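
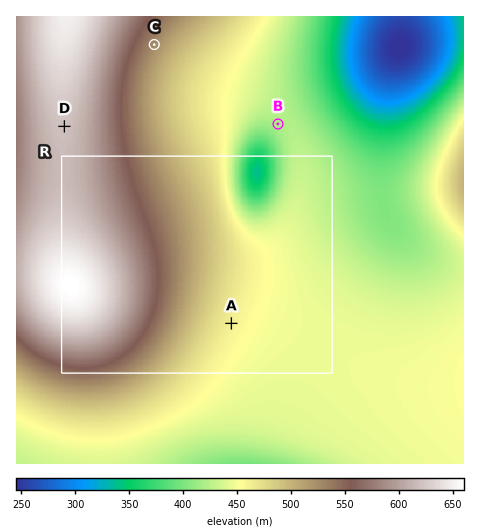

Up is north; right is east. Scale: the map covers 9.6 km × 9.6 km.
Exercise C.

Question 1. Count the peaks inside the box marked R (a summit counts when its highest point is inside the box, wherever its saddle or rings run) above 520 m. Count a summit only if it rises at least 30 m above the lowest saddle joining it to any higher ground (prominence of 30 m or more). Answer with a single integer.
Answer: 1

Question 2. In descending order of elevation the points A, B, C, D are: D C A B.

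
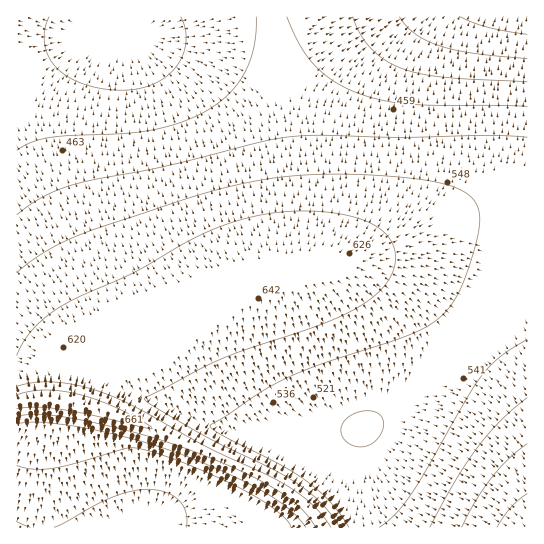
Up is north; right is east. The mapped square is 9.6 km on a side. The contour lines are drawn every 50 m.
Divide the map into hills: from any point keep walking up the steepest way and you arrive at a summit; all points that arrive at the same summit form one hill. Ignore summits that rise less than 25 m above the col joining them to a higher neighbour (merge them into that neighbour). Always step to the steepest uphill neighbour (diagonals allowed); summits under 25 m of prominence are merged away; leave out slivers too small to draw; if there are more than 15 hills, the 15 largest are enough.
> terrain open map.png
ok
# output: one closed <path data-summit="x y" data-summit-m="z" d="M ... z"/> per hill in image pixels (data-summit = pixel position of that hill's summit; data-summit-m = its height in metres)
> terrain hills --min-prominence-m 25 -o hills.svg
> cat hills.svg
<path data-summit="61 401" data-summit-m="747" d="M527 16l-511 1 1 511 338-1 1-69 5-28 32-22 46-40 89-89z"/><path data-summit="527 527" data-summit-m="723" d="M527 280l-88 88-46 40-32 22-4 16-2 32 0 50 173-1z"/>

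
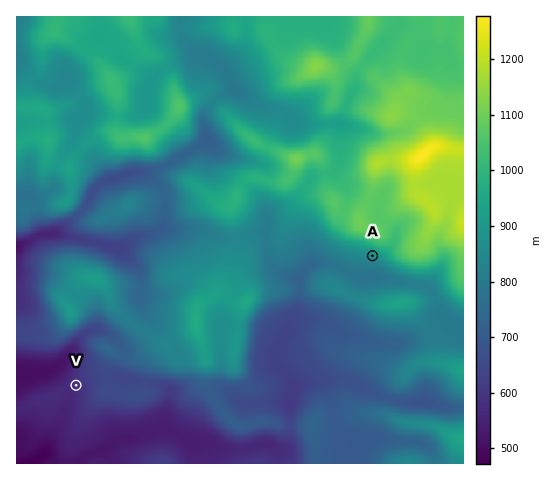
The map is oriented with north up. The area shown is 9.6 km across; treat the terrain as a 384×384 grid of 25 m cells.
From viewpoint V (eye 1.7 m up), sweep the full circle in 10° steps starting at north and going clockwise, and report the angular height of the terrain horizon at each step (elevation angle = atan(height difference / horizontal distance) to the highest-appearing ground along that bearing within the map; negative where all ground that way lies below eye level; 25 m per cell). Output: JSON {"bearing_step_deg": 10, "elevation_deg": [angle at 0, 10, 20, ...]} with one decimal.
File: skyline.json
{"bearing_step_deg": 10, "elevation_deg": [11.2, 8.3, 7.9, 7.9, 8.7, 8.2, 7.4, 7.1, 6.7, 6.8, 7.0, 7.0, 6.5, 5.7, 4.5, 3.0, 1.6, 0.1, -1.0, -1.7, -2.6, -2.6, -1.9, -1.3, -0.9, -1.0, -2.3, -3.6, -3.6, -3.2, -0.6, 2.2, 2.9, 4.4, 6.0, 10.0]}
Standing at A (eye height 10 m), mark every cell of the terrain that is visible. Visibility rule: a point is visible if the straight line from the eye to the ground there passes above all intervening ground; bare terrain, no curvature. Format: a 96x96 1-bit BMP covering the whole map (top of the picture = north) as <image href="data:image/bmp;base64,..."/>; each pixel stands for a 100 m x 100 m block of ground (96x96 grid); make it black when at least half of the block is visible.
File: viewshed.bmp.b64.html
<image width="96" height="96" href="data:image/bmp;base64,Qk2+BAAAAAAAAD4AAAAoAAAAYAAAAGAAAAABAAEAAAAAAIAEAAATCwAAEwsAAAIAAAAAAAAA////AAAAAAAAAAAAAAAAAOAAAAAAAAAAAAAAAOAAAAAAAAAAAAAAAOAAAAAAAAAAAAAAAMAAAAAAAAAAAAAAAMAAAAAAAAAAAAAAAMAAAAAAAAAAAAAAAMAAAAAAAAAAAAAAAcAAAAAAAAAAAAPgB8AAAAAAAAAAAAccB8AAAAAAAAAAAAwAA8AAAAAAAAAAAAAAAIAAAAAAAAAAAAAAAAAAAAAAAAAAAAAAAAAAAAAAAAAAAAAAAAAAAAAAAAAAAAAAAAAAAAAAAAAAAAAAAAAAAAAAAAAAAAAAAAAAAAAAAAAAAAAAAAAAAAAAAAAAAACAAAAAAAAAAAAAAAGAAAAAAAAAAAAAAAGAAAAAAAAAAAAAAEOAAAAAAAAAAAAAAMGAAAAAAAAAAAAAAMHAAAAAAAAAAAAAAMHAAAAAAAAAAAAAAcHAAAAAAAAAAAAAAYHAAAAAAAAAAAAAAQHAAAAAAAAAAAAAAADgAAAAAAAAAAAAAADgAAAAAAAAAAAAAADgAAAAAAAAAAAAAABwAAAAAAYAAAAAAQB4AAAAAA4AAAAAAYB8AAAPwB4AAAAAAeB/AAB//D8AAAAAABg/wAP///8AAAAAAB5/4A///wYAACAAAB//4D///AAAAHAAAB//4H//8AAAAOAAAB//8H//wAAAAcAAAA///H//gAAAAgAAAA///3//wAAAAAAAAAf///3/4AAAAAAAAAf9/w3/4AAAAAAAAAf4/gH/4AAAAAAAAAP4/gH+YAAAAAAAAAH4/AP8AAAAAAAAAAH4+AHwAAAAAAAAAAPwcADAAAAAAAAAAAPwYAAAAAAAAAAAAAfwAAAAAAAAAAAAAAfwAAAAAAAggAAAAAfgAAAAAAAAcAAAAAPgAAAAAAAAOAAAAAHAAAAAAAAAGAAAAAGAAAAAAAAAGAAAAAGAAAAAAAAAAAAAAAAAAAAAAAAAAAAAAAAAAAAAAAAAAAAAAAAAAAAAAAAAAAAAAAAAAAAAAAAAAAAAAAAAAAAAAAAAAAAAAAAAAAAAAAAAAAAAAAAAAAAAAAAAAAAAAAAAAAAAAAAAAAAAAAAAAAAAAAAAAAAAAAAAAAAAAAAAAAAAAAAAAAAAAAAAAAAAAAAAAAAAAAAAAAAAAAAAAAAAAAAAAAAAAAAAAAAAAAAAAAAAAAAAAAAAAAAAAAAAAAAAAAAAAAAAAAAAAAAAAAAAAAAAAAAAAAAAAAAAAAAAAAAAAAAAAAAAAAAAAAAAAAAAAAAAAAAAAAAAAAAAAAAAAAAAAAAAAAAAAAAAAAAAAAAAAAAAAAAAAAAAAAAAAAAAAAAAAAAAAAAAAAAAAAAAAAAAAAAAAAAAAAAAAAAAAAAAAAAAAAAAAAAAAAAAAAAAAAAAAAAAAAAAAAAAAAAAAAAAAAAAAAAAAAAAAAAAAAAAAAAAAAAAAAAAAAAAAAAAAAAAAAAAAAAAAAAAAAAAAAAAAAAAAAAAAAAAAAAAAAAAAAAAAAAAAAAAAAAAAAAAAAAAAAAAAAAAAAAAAAAAAAAAAAAAAAAAAAAAAAA="/>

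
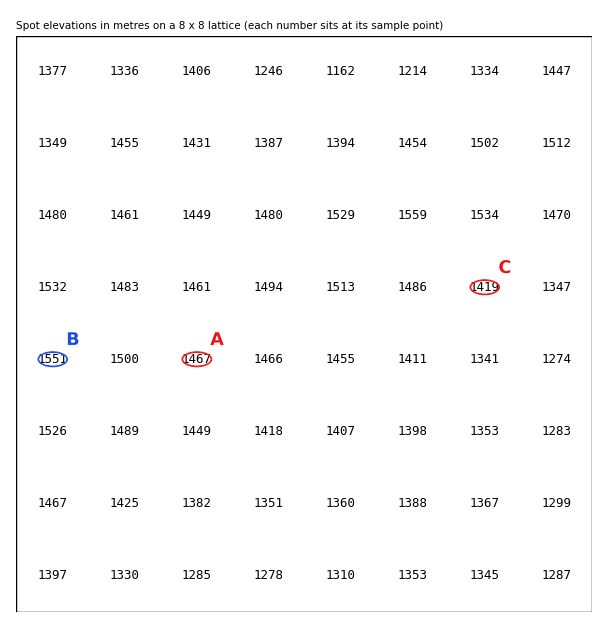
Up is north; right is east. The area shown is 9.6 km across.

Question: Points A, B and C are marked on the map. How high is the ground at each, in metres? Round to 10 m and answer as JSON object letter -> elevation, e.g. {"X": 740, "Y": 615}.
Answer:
{"A": 1470, "B": 1550, "C": 1420}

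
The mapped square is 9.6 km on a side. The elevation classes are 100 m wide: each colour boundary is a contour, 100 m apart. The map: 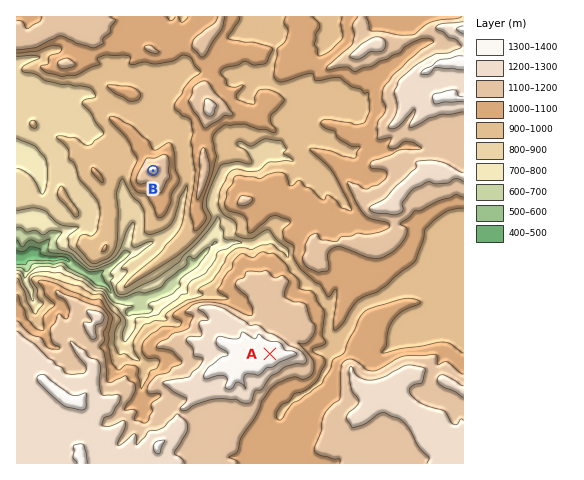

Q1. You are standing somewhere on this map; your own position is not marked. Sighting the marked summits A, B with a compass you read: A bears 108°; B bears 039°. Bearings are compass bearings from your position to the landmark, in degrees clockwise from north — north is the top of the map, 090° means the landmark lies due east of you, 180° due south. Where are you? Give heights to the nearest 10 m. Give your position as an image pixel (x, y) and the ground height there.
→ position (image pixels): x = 60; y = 286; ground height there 1000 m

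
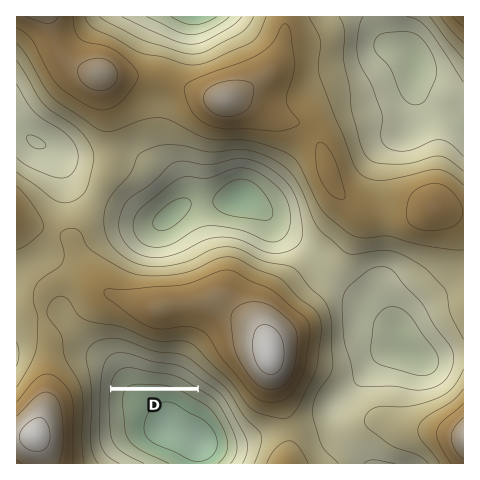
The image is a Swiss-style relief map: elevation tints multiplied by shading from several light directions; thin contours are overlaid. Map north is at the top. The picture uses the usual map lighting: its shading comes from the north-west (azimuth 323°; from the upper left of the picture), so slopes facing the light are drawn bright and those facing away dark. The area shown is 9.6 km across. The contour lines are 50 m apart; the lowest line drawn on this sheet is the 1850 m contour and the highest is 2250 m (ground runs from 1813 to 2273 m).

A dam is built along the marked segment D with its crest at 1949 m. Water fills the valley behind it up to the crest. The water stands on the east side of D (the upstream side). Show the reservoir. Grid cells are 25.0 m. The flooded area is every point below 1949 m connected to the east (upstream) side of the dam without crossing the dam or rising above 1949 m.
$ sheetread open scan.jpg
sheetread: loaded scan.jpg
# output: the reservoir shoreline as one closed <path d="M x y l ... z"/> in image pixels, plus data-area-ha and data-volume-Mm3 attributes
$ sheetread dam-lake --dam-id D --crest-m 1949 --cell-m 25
<path d="M136 368l-16 2-6 6-4 10 85 0-21-11-27-3-11-4z" data-area-ha="50" data-volume-Mm3="12.81"/>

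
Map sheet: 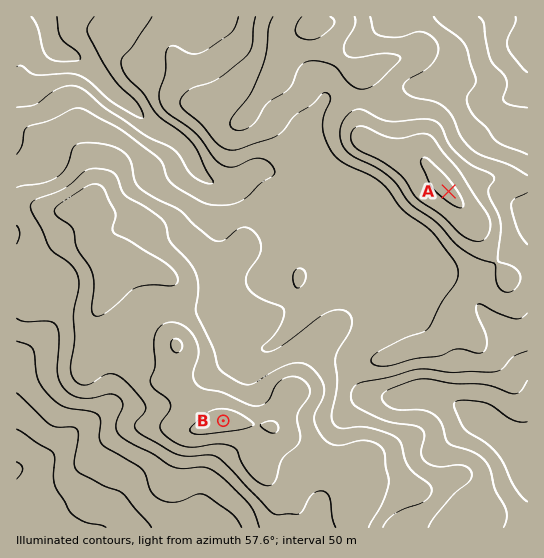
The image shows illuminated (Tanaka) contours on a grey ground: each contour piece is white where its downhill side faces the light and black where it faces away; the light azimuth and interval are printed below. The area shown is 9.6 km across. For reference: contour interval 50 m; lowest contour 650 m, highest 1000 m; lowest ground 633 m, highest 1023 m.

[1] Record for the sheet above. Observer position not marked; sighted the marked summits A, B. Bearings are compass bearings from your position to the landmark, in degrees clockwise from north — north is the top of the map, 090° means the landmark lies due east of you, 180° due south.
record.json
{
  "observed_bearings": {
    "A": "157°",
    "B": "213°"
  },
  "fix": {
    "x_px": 418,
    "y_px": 120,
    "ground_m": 900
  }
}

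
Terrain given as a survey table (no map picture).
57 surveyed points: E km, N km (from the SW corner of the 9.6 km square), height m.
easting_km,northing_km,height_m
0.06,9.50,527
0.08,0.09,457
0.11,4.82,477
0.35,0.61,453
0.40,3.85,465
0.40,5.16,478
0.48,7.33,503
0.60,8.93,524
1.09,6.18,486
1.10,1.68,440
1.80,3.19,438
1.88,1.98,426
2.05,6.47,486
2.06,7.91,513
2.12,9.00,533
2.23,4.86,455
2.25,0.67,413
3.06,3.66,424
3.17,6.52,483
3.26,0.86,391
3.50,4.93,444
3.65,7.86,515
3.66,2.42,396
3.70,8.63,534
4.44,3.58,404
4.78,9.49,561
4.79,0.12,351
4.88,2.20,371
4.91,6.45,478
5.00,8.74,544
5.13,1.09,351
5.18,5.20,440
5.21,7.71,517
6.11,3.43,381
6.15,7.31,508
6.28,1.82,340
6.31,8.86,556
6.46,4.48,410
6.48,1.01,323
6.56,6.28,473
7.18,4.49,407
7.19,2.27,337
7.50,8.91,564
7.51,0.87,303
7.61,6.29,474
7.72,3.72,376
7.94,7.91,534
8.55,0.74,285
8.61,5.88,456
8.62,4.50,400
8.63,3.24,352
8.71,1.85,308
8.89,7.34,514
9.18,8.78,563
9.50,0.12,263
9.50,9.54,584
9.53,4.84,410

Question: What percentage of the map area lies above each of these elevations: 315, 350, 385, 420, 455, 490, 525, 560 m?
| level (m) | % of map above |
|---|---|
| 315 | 94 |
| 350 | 87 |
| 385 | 77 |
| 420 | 64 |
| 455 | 47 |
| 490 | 30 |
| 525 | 15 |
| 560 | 4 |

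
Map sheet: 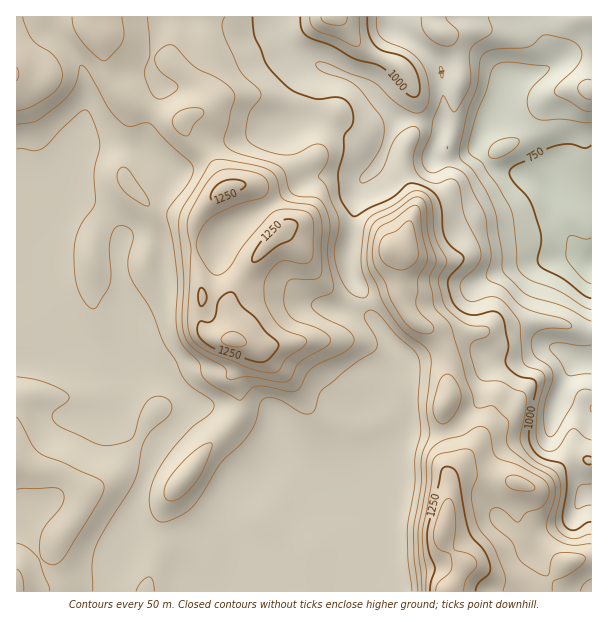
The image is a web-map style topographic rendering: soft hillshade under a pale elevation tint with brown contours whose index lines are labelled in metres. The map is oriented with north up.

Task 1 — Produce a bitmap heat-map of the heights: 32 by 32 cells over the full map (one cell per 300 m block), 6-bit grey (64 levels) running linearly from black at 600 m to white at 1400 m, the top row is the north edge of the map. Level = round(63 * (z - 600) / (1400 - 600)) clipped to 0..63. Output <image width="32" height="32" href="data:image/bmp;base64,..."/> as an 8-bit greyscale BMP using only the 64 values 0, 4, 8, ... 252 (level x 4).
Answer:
<image width="32" height="32" href="data:image/bmp;base64,Qk02CAAAAAAAADYEAAAoAAAAIAAAACAAAAABAAgAAAAAAAAEAAATCwAAEwsAAAABAAAAAAAAAAAAAAEBAQACAgIAAwMDAAQEBAAFBQUABgYGAAcHBwAICAgACQkJAAoKCgALCwsADAwMAA0NDQAODg4ADw8PABAQEAAREREAEhISABMTEwAUFBQAFRUVABYWFgAXFxcAGBgYABkZGQAaGhoAGxsbABwcHAAdHR0AHh4eAB8fHwAgICAAISEhACIiIgAjIyMAJCQkACUlJQAmJiYAJycnACgoKAApKSkAKioqACsrKwAsLCwALS0tAC4uLgAvLy8AMDAwADExMQAyMjIAMzMzADQ0NAA1NTUANjY2ADc3NwA4ODgAOTk5ADo6OgA7OzsAPDw8AD09PQA+Pj4APz8/AEBAQABBQUEAQkJCAENDQwBEREQARUVFAEZGRgBHR0cASEhIAElJSQBKSkoAS0tLAExMTABNTU0ATk5OAE9PTwBQUFAAUVFRAFJSUgBTU1MAVFRUAFVVVQBWVlYAV1dXAFhYWABZWVkAWlpaAFtbWwBcXFwAXV1dAF5eXgBfX18AYGBgAGFhYQBiYmIAY2NjAGRkZABlZWUAZmZmAGdnZwBoaGgAaWlpAGpqagBra2sAbGxsAG1tbQBubm4Ab29vAHBwcABxcXEAcnJyAHNzcwB0dHQAdXV1AHZ2dgB3d3cAeHh4AHl5eQB6enoAe3t7AHx8fAB9fX0Afn5+AH9/fwCAgIAAgYGBAIKCggCDg4MAhISEAIWFhQCGhoYAh4eHAIiIiACJiYkAioqKAIuLiwCMjIwAjY2NAI6OjgCPj48AkJCQAJGRkQCSkpIAk5OTAJSUlACVlZUAlpaWAJeXlwCYmJgAmZmZAJqamgCbm5sAnJycAJ2dnQCenp4An5+fAKCgoAChoaEAoqKiAKOjowCkpKQApaWlAKampgCnp6cAqKioAKmpqQCqqqoAq6urAKysrACtra0Arq6uAK+vrwCwsLAAsbGxALKysgCzs7MAtLS0ALW1tQC2trYAt7e3ALi4uAC5ubkAurq6ALu7uwC8vLwAvb29AL6+vgC/v78AwMDAAMHBwQDCwsIAw8PDAMTExADFxcUAxsbGAMfHxwDIyMgAycnJAMrKygDLy8sAzMzMAM3NzQDOzs4Az8/PANDQ0ADR0dEA0tLSANPT0wDU1NQA1dXVANbW1gDX19cA2NjYANnZ2QDa2toA29vbANzc3ADd3d0A3t7eAN/f3wDg4OAA4eHhAOLi4gDj4+MA5OTkAOXl5QDm5uYA5+fnAOjo6ADp6ekA6urqAOvr6wDs7OwA7e3tAO7u7gDv7+8A8PDwAPHx8QDy8vIA8/PzAPT09AD19fUA9vb2APf39wD4+PgA+fn5APr6+gD7+/sA/Pz8AP39/QD+/v4A////AKygnJSMjIyMiIiEhISEhISEhISEhISs3ODQxLiwrKigpJyclIyMjIyIiISEhISEhISEhISAiLDU4NzItKyssKygoKCYjIyIjIyIhISEhISEhISEhICItNzc1LywrKikoJycpKCUjIiMjIiIhISEhISEhISAhIi04NzEsKysnISEnJygoJyQiJCUkIiEhISEhISEgICEiKzY2LyssKykfHCcnJygoJSMkKCcjISEhISEhISAgISEpNDQvLS4vKyEbKSgoKCcmJCMnKSYiISEhISEhISEhIScyMzAuLy0oIB0pKCcmJSQkIyQnKCQiISEhISEhISEhJzAxLywpJB8eHygmJCQjIyMjIyQmJyQiISEiIiEhISEkKywtKyYgGRwcJyQjIyMjIyQjIyQmJiMhIiMiIiIiISQrKiopJyAXGBkmJCQjIyMjJCMjIyUnJCMkJCMiIiIiJS0sKCcmIhcWGCUkIyMjIyMjIyMmKSooKSklIyMiIiIkKysmJCMhGhUWIyIiIiIiIiIjJSksLzEwLCglJCMiIiQpKSMhHxwYFBMiIiIiIyMiIyQoMDQ2NTMwLSonJCMjJiknIyEfGRQTEyIiIiMjIyIjJS40NjY0MS4sKickIycrKiYkIh4ZFxcWIiIiIyMjIyMlLjM0NDIuKigmJSMmLCsnIh8gHBgXFhIiIiMjJCMjJCUuMzMzMC0qKCckJCktKiQdGxsYFBIQDCIiIyQlIyQlJS0xMDIxLSwsJyElLC4rJB4aFxMPDQsIIiIjJCUjJCUmLS4tMTMxMC4mICcwMS4mIB0XEQ0LCAYiIyMkJSMkJScuLiwuMjQzLyYgJzAxLSMeHBYRDgsICCMjIyMkJCQmKC8vLSwvMjMvJyEkKy4rIR0bFRANCgkJIyMjIyQlJycnLDIxLy4uLSskHx8iJykgHBkUDwwJCQkjIyMjJCYoJyYoLzQzMSwmJSIdHB0gIB0cFhENCgkJCSMjIyMkJycmJSYrLy8tKSUkIh4cHB4aGBcTDwwKCgoKIyMjIyMlJiUmKSopJyUjIyQiHx0cHRkWFQ8QDw0MCwwlJSMjIyUnJykrKigkIiAgISEfHhwcGxcWDw8PDw8ODSooJSMkKCkoKiwrKSUiICAgISAdGxsbFxcRDg8QEBASLSwpJSYqKSgoKSopJiMiIB8fHhwbHh4YGBMPDhASFBcuLSsnKCopJycoKCckIiAeHRwcHB4hHhgaFQ8ODxEUFy4sKygrKiknKCcnJSMgHh0cHB4gICAbGBoWERAREBEULCspKi0sKicnJyYkIh8dHR4hIyEdGhocGxgWFRQTExQrKiksLSwqJyYmJSMhHx0eJCcmIBoZGx0bGRcWFBQVFg="/>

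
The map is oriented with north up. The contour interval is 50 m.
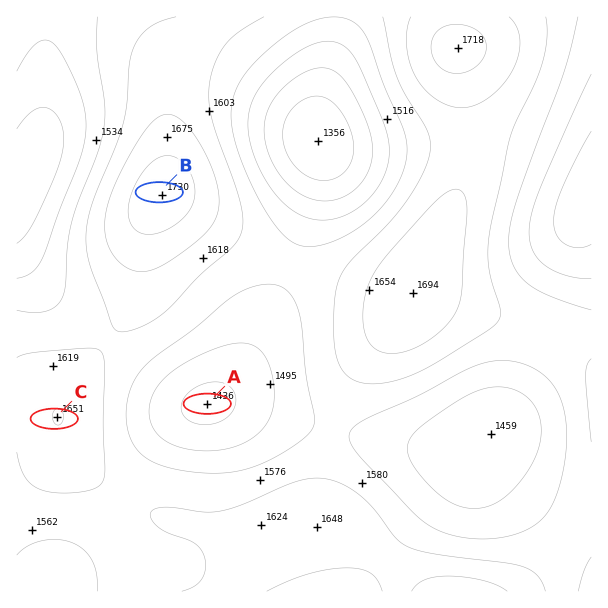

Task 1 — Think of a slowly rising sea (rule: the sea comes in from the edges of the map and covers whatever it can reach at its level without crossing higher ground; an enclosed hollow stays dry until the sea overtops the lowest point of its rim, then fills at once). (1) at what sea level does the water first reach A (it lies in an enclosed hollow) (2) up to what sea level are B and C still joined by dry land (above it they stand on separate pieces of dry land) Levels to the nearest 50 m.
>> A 1550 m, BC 1600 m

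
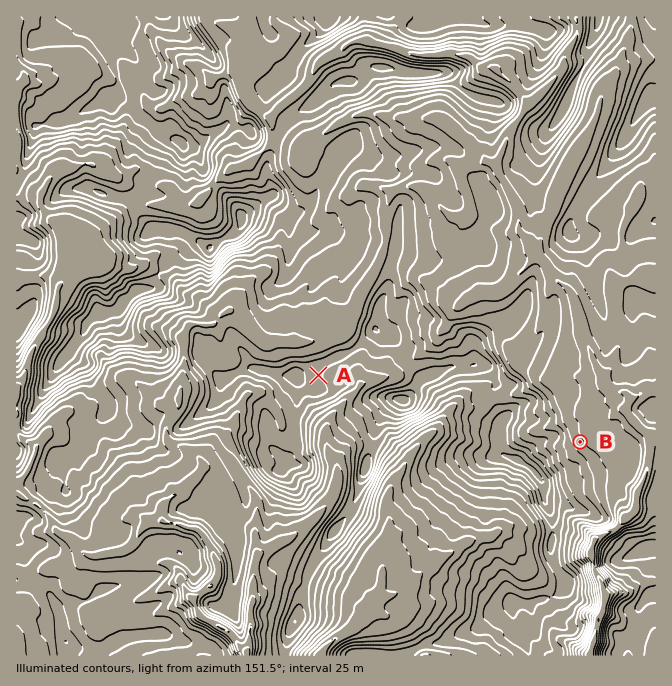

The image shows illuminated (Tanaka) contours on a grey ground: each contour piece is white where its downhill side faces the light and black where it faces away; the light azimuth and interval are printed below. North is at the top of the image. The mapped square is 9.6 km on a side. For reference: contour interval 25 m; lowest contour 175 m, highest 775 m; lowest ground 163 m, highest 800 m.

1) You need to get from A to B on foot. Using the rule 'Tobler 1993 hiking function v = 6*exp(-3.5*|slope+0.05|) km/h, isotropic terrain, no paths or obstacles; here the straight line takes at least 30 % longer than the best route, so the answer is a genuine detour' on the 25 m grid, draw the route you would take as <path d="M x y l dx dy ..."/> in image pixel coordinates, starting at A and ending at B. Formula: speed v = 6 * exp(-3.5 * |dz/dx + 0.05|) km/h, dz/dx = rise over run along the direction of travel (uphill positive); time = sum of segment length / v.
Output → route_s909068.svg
<path d="M318 375l10-5 12 0 14-7 8 0 6 4 74 0 6 3 14 0 10 5 18 0 20 10 4 3 10 5 10 0 6 4 7 6 2 4 8 8 3 7 20 20"/>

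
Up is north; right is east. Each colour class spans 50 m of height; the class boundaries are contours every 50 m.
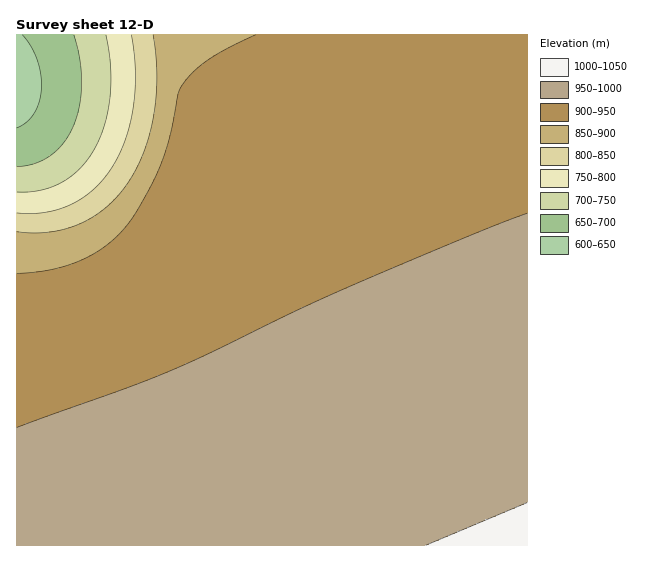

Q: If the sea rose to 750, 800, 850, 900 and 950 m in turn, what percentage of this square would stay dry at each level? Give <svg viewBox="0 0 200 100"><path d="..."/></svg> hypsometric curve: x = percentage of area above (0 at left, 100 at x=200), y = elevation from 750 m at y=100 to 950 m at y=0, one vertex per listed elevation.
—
<svg viewBox="0 0 200 100"><path d="M190 100l-4-25-4-25-8-25-87-25"/></svg>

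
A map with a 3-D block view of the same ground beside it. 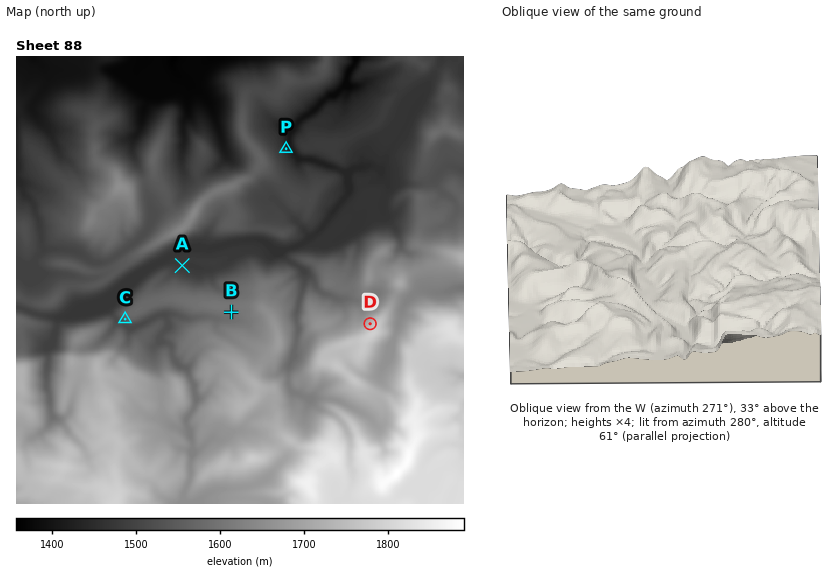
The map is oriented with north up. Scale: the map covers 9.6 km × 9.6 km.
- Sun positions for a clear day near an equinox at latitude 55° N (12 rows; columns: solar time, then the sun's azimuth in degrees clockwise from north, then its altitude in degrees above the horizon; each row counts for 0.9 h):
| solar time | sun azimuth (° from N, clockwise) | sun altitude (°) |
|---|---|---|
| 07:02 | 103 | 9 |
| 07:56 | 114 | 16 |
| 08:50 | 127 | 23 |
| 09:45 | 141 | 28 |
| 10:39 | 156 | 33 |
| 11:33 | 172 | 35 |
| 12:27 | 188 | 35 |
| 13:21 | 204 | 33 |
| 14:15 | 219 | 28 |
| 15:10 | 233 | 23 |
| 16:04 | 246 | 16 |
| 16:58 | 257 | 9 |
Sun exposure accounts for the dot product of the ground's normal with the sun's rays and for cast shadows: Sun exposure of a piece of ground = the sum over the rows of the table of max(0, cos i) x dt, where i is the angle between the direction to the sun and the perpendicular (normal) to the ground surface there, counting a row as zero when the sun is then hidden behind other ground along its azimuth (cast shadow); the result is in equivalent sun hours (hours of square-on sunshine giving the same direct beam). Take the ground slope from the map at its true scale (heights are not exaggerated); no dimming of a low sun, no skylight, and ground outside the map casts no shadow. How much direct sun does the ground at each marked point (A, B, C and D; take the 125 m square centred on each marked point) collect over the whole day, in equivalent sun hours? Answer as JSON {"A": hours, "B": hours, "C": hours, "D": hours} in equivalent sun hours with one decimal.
{"A": 4.1, "B": 4.8, "C": 5.8, "D": 2.7}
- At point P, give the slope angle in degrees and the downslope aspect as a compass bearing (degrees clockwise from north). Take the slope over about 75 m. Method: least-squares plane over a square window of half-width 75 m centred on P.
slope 17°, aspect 65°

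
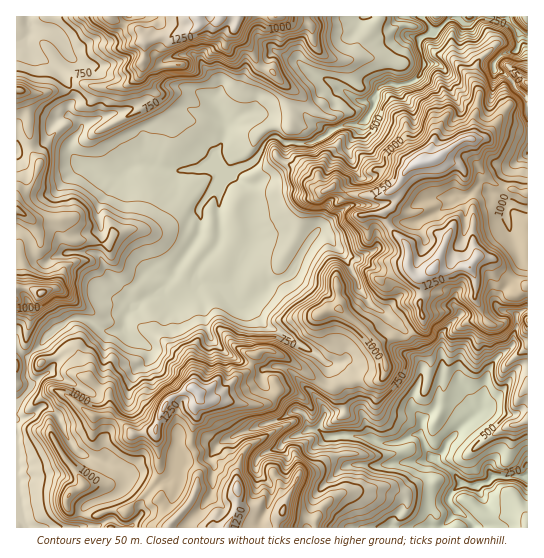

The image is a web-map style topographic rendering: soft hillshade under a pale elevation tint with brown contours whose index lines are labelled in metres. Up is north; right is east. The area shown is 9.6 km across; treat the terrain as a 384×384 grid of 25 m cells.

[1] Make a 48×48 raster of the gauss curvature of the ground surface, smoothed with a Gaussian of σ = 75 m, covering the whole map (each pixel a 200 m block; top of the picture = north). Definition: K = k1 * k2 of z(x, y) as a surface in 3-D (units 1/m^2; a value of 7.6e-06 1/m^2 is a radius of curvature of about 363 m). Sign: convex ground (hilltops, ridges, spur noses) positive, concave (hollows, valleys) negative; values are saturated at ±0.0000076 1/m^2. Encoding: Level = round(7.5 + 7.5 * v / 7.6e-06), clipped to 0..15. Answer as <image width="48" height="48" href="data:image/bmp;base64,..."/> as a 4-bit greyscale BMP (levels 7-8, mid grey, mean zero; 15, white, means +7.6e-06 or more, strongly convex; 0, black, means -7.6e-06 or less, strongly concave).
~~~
<image width="48" height="48" href="data:image/bmp;base64,Qk32BAAAAAAAAHYAAAAoAAAAMAAAADAAAAABAAQAAAAAAIAEAAATCwAAEwsAABAAAAAAAAAAAAAAABEREQAiIiIAMzMzAERERABVVVUAZmZmAHd3dwCIiIgAmZmZAKqqqgC7u7sAzMzMAN3d3QDu7u4A////AHeIR3dWd4eYd4h4h0aHeal3mGiHaXh4iHd210tX94Z3d4h3dqtlhneIh5d4eXd3eId26Jd4dHiId5dVZoh4eHeIh4h2maZ4hnd3p5d3h3eImFjYZ3ZomHiIh4d3dXl6xoiIdad3iHd4iYe4dlXnd4iHiHdrilaTPXeIdXd3iId3aGdmy7f1V4hZh3d3J5iYiIeIiIeHeIaIZodkxIc4ZlmXd3eZeYdol4eHeHd3eIR3eJZ5dLh6h3mXd4lnd4h4aHeMZ4eH9Jt4SXiGiYd3enZpZ3h4iHdXeFeah3eDk4WqSHd2uVqJZodneHd4d3d3x4hzl5uDiHWImId3hwZVarp3d3iId3iJRnemd2lnyG2mmIh3m5rYiDenaJd3eHiIh2c8yIpniGiAmXh4h1g3eYd3Z4eXd3iJiYprZoWId4eH5od4iLl4WHdYuHaIeHh2eXY5eKh3h4mXl4eVhoVod3d4uXd4eGd7dYb0d3h3eIh3eHhwWJZneHiImXl3eHd5hmKFiHh4h4l3aIiL6ch3d3iHV3laeYd5doe4iYeHiIZnaNdniHhXd4h4ZHV3eIVnxZaYd4iIiHeIdVeJiDiIeId3h1TJamjsN6OJdnd3d3eIeGeJh3d6p3Z3d4r3Rki9B3Z4lkd4iHeIeGeIh3d5p6eHh3iHe5F4h1f3hHh4h3iHeHeHiHeIdVdldodnhLmWtyb62Jh3d3d3h3iHiHeJh5mop5RXiXhmeHeXN6iHd4eHh3d4d3iIfcN+dYmId1eHV2eoZXd2eId3h4h3d4iHeYJ2d5aKZbeHeXd2lXiIiId3d3d4h4h3ZXZ1h3eHd3qYeHeHiIWIiHd3d3d4iHd3d5eIp5iXeHaHh3d3d3d4d4d3d4h3iHd4iId4d4Zop3eYh4d3iHeIeId3d4eHd3d3qnmIRJlomHiIeKhmipZ4h3d3iIeId3dGmSz1mHd4doh4d3iIiId4h3eHd3eHd3V6poZWZniHiHd3h3d4d3eIh3eHh4eHd3eJ+QB2mHiHiEeHiHd4h3iIh4h3iHeHiJiJbLfJdHeHiIhmh3eXiIh4d3eId3d3dpV4p4dZeJd4d5Z4iIjXiId4h4d3d4d3hrF3d3x3aJqIh3aXd4Vnl3d4iIiIeId4heh6hXZ3eHh3dneHeXd2h3h4eIeIeHd4hElnmLaIh2hneNq3d3iIh4mIiId3iHeHhmuIaQfId1l3iHdWeHeJdod3eHd3h4h3iIiHe4inebaIl1Z3anZ4h4d3eId4d3d3iHZ2eIlneHeIpnVp8LaIZ3eHd3pmeIiHiHZ3h3ZpV3d3d3w6q9Z3Zoh1WFa6h3h3iId3d4ioW1qHdnxIWGh3d3iHeoeIZZpYiLeIeHd2eJaHp4b3NHh3eIiZjaVfloh3ZZmWd3h3d9jVhnDwx3iIiHd3g1ZUiXqHWUiolnd3d5VHh3Vw+XeHh4iIioaIiGd1eniYeYh3dntIdnevNXh4iHh1aXeHhobYp4dWiId3d2ttqai6JoeHZ2jnR4h3iHiYBvtXiIiIl2sEC7ArTw=="/>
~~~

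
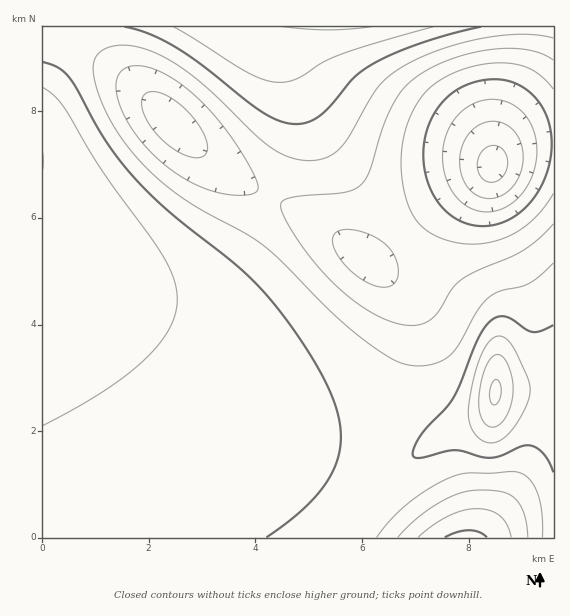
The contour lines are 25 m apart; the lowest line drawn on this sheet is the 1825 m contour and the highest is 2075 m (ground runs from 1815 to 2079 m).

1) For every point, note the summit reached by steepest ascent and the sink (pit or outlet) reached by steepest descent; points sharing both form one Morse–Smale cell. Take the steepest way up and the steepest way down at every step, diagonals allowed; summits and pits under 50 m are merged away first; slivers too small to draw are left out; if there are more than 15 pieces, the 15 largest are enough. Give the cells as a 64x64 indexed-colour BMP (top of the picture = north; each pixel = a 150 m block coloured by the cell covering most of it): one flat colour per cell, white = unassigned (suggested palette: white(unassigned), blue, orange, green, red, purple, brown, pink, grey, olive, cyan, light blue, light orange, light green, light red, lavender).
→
<image width="64" height="64" href="data:image/bmp;base64,Qk12CAAAAAAAAHYAAAAoAAAAQAAAAEAAAAABAAQAAAAAAAAIAAATCwAAEwsAABAAAAAAAAAA////ALR3HwAOf/8ALKAsACgn1gC9Z5QAS1aMAMJ34wB/f38AIr28AM++FwDox64AeLv/AIrfmACWmP8A1bDFADMzMzMzMzMzMzMzMzMzMzMzMzMzMzMzNVVVVVVVVVVVMzMzMzMzMzMzMzMzMzMzMzMzMzMzMzNVVVVVVVVVVVUzMzMzMzMzMzMzMzMzMzMzMzMzMzMzM1VVVVVVVVVVVTMzMzMzMzMzMzMzMzMzMzMzMzMzMzM1VVVVVVVVVVVVMzMzMzMzMzMzMzMzMzMzMzMzMzMzM1VVVVVVVVVVVVUzMzMzMzMzMzMzMzMzMzMzMzMzMzM1VVVVVVVVVVVVVTMzMzMzMzMzMzMzMzMzMzMzMzMzM1VVVVVVVVVVVVVVMzMzMzMzMzMzMzMzMzMzMzMzMzMzVVVVVVVVVVVVVVUzMzMzMzMzMzMzMzMzMzMzMzMzMzNVVVVVVVVVVVVVVTMzMzMzMzMzMzMzMzMzMzMzMzMzM1VVVVVVVVVVVVVVMzMzMzMzMzMzMzMzMzMzMzMzMRERRERFVVVVVVVVVVUzMzMzMzMzMzMzMzMzMzMzMxERERFERERVVVVVVVVVVTMzMzMzMzMzMzMzMzMzMzERERERERRERERVVVVVVVVVMzMzMzMzMzMzMzMzMzMxERERERERFERERERVVVVVVVUzMzMzMzMzMzMzMzMzMREREREREREURERERERFVVVVVTMzMzMzMzMzMzMzMzMRERERERERERRERERERERVVVVVMzMzMzMzMzMzMzMzERERERERERERFERERERERFVVVVUzMzMzMzMzMzMzMxERERERERERERERRERERERERVVVVTMzMzMzMzMzMzMxERERERERERERERFEREREREREREREMzMzMzMzMzMzMxEREREREREREREREUREREREREREREQzMzMzMzMzMzMRERERERERERERERERFERERERERERERDMzMzMzMzMzMREREREREREREREREREUREREREREREREMzMzMzMzMzMRERERERERERERERERERREREREREREREQzMzMzMzMzMREREREREREREREREREREURERERERERERDMzMzMzMzERERERERERERERERERERERREREREREREREMzMzMzMzERERERERERERERERERERERFEREREREREREQzMzMzMzEREREREREREREREREREREREURERERERERERDMzMzMzERERERERERERERERERERERERREREREREREREMzMzMzERERERERERERERERERERERERFEREREREREREQzMzMzEREREREREREREREREREREREREURERERERERERDMzMzEREREREREREREREREREREREREUREREREREREREMzMzEREREREREREREREREREREREREUREREREREREREQzMzEREREREREREREREREREREREREURERERERERERERDMzEREREREREREREREREREREREREUREREREREREREREMzEREREREREREREREREREREREREUREREREREREREREQzERERERERERERERERERERERERESIkRERERERERERERDEREREREREREREREREREREREREiIiJEREREREREREREMREREREREREREREREREREREREiIiIiREREREREREREQREREREREREREREREREREREREiIiIiIkRERERERERERBERERERERERERERERERERERIiIiIiIiJEREREREREREERERERERERERERERERERERIiIiIiIiIiREREREREREQRERERERERERERERERERESIiIiIiIiIiIiRERERERERBEREREREREREREREREREiIiIiIiIiIiIiIkREREREREERERERERERERERERERIiIiIiIiIiIiIiIiJEREREREQRERERERERERERERESIiIiIiIiIiIiIiIiIiJERERERBERERERERERERERESIiIiIiIiIiIiIiIiIiIiREREREEREREREREREREREiIiIiIiIiIiIiIiIiIiIiIkREREQREREREREREREREiIiIiIiIiIiIiIiIiIiIiIiRERERBEREREREREREREiIiIiIiIiIiIiIiIiIiIiIiIkREREEREREREREREREiIiIiIiIiIiIiIiIiIiIiIiIiREREQREREREREREREiIiIiIiIiIiIiIiIiIiIiIiIiJERERBEREREREREREiIiIiIiIiIiIiIiIiIiIiIiIiIkREREEREREREREREiIiIiIiIiIiIiIiIiIiIiIiIiIiJEREQREREREREREiIiIiIiIiIiIiIiIiIiIiIiIiIiIkRERBEREREREREiIiIiIiIiIiIiIiIiIiIiIiIiIiIiREREEREREREREiIiIiIiIiIiIiIiIiIiIiIiIiIiIiIkREQREREREREiIiIiIiIiIiIiIiIiIiIiIiIiIiIiIiRERBEREREREiIiIiIiIiIiIiIiIiIiIiIiIiIiIiIiIkREERERERIiIiIiIiIiIiIiIiIiIiIiIiIiIiIiIiIiREQRERERIiIiIiIiIiIiIiIiIiIiIiIiIiIiIiIiIiIkRBERESIiIiIiIiIiIiIiIiIiIiIiIiIiIiIiIiIiIiREERIiIiIiIiIiIiIiIiIiIiIiIiIiIiIiIiIiIiIiJEQiIiIiIiIiIiIiIiIiIiIiIiIiIiIiIiIiIiIiIiIkRCIiIiIiIiIiIiIiIiIiIiIiIiIiIiIiIiIiIiIiIiRE"/>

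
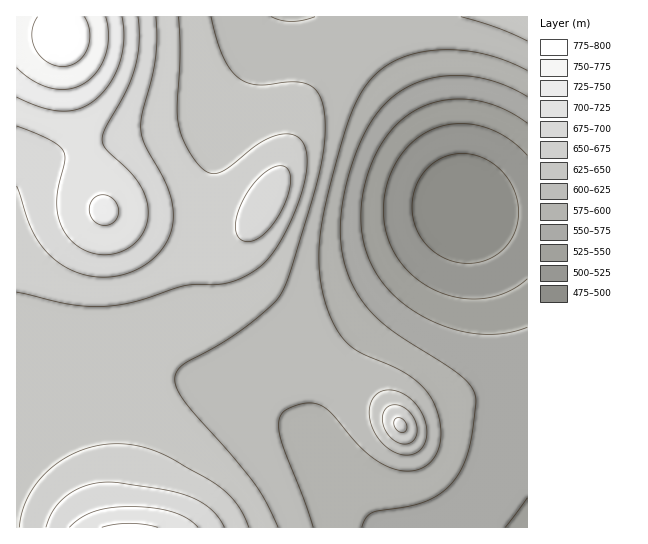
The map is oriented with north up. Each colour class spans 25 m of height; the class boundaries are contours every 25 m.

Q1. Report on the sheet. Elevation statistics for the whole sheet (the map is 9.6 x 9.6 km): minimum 480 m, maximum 790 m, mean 620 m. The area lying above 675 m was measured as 15.2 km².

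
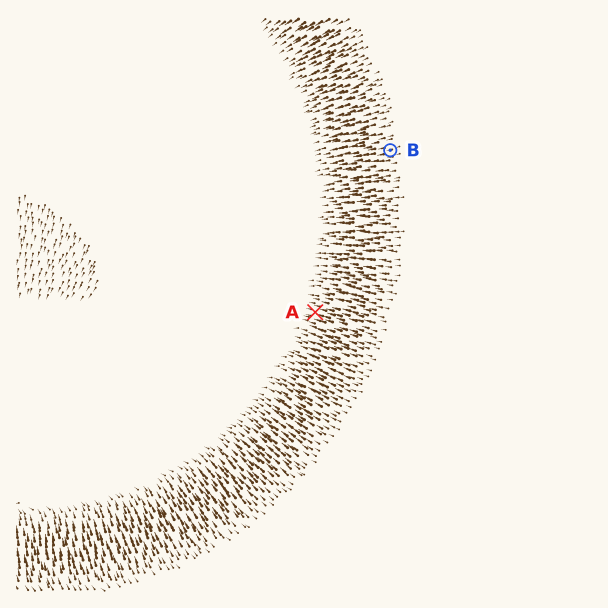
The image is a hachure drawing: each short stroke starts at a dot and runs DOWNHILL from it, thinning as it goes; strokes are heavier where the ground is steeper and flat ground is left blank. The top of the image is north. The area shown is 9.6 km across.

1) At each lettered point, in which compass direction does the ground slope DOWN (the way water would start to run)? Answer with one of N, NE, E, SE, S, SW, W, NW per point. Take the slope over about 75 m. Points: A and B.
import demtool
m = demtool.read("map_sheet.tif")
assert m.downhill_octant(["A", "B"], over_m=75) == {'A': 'W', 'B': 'W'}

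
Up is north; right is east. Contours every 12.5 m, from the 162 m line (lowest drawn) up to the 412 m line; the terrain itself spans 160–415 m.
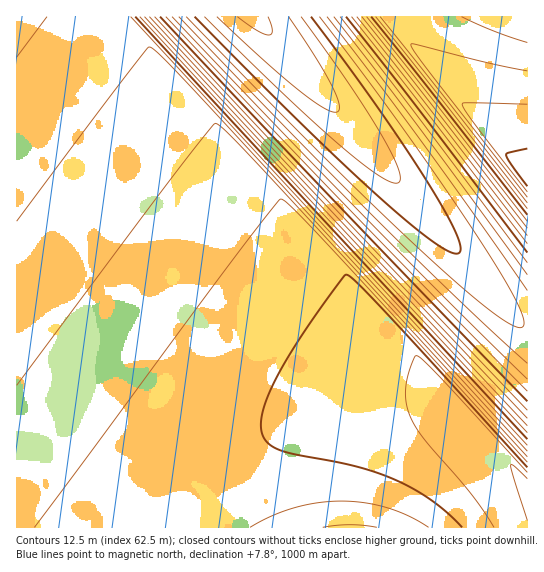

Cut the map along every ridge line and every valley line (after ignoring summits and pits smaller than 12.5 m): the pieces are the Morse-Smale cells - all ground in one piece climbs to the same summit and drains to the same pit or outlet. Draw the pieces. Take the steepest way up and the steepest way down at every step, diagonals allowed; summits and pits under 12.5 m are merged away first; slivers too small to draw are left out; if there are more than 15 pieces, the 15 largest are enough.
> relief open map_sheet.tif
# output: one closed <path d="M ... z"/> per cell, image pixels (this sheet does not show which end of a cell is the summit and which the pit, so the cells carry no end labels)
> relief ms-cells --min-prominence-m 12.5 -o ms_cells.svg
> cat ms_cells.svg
<path d="M255 16l-239 1 1 511 142 0 17-22 30-29 24-18 36-23 31-15 29-10 39-10 28-4 57 0 69 78 9 8 0-156-13-9z"/><path d="M439 396l-29 0-39 4-45 11-41 16-35 18-36 26-38 35-16 21 367 1 1-43-68-78-10-10z"/><path d="M389 16l-133 1 259 301 6 6 6 3 1-150z"/><path d="M527 16l-138 1 138 159z"/>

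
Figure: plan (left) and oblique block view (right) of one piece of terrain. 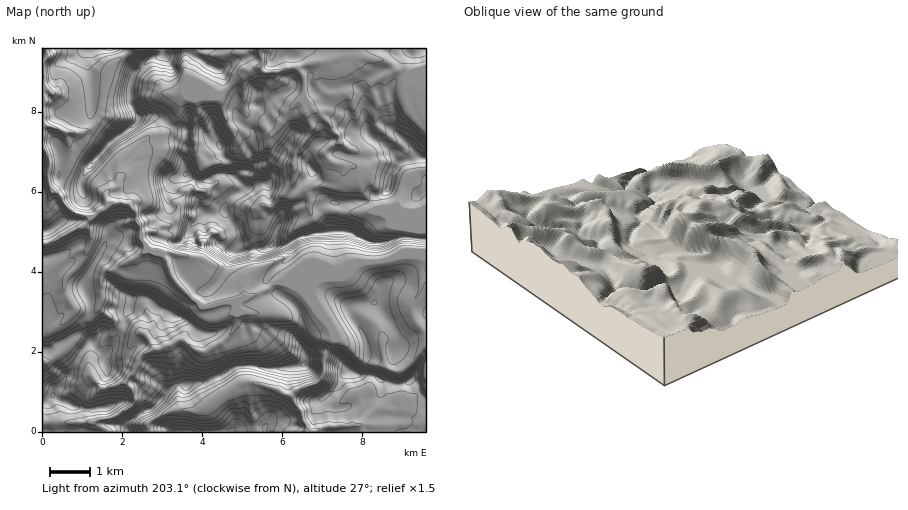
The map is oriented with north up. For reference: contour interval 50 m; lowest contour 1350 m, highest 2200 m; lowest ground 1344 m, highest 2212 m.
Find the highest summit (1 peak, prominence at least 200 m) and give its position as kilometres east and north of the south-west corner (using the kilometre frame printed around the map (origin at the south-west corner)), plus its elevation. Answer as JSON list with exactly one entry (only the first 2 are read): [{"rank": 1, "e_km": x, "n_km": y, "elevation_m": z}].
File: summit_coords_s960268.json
[{"rank": 1, "e_km": 5.74, "n_km": 4.69, "elevation_m": 2156}]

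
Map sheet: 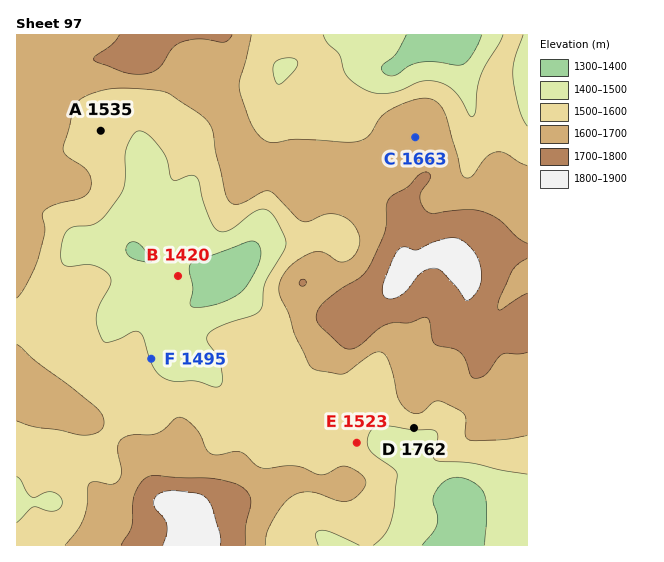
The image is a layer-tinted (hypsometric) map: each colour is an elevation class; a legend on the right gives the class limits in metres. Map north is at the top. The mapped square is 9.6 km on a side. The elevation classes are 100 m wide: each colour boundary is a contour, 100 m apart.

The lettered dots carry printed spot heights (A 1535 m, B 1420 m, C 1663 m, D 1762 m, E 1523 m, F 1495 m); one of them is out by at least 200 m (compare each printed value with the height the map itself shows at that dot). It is D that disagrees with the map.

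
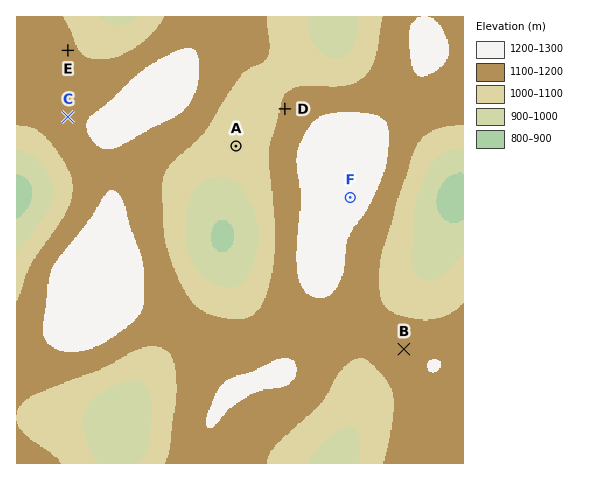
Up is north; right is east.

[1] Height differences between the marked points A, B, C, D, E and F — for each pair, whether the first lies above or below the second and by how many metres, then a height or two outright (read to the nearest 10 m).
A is below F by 190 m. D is below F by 130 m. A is below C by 130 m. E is below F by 120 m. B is above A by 110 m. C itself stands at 1180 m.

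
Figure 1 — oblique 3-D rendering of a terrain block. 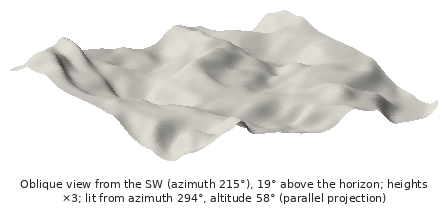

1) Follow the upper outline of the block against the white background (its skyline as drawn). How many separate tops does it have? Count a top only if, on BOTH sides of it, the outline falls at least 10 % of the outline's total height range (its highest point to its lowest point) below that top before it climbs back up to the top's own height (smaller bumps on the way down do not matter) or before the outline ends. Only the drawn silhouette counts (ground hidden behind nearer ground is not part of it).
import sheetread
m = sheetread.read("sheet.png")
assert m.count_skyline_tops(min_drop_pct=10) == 2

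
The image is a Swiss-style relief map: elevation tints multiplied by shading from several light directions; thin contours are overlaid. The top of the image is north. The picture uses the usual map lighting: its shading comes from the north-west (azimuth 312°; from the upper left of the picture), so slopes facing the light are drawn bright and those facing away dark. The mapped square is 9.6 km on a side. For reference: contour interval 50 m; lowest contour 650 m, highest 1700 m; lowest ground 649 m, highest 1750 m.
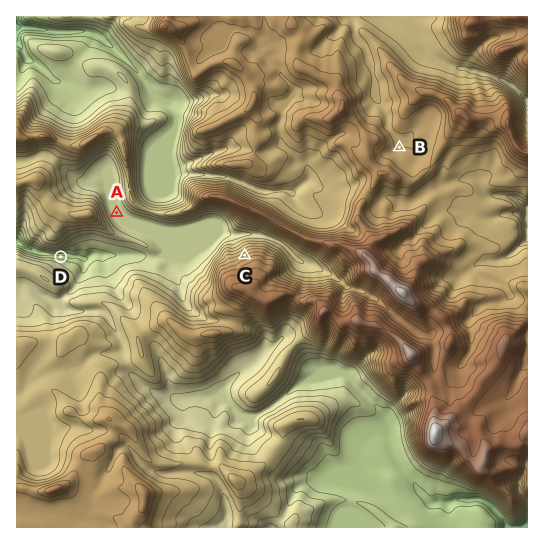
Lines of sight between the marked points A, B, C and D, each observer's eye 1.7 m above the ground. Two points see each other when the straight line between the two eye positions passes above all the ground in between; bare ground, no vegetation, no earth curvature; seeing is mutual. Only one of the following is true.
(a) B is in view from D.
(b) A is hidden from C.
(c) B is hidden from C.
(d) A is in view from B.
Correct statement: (c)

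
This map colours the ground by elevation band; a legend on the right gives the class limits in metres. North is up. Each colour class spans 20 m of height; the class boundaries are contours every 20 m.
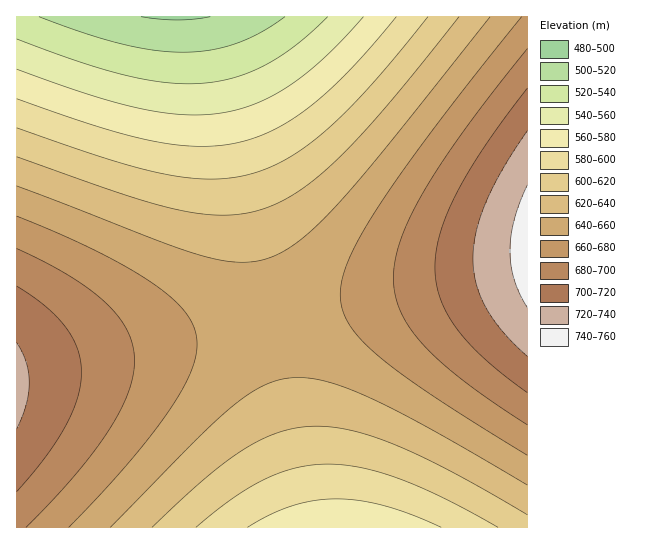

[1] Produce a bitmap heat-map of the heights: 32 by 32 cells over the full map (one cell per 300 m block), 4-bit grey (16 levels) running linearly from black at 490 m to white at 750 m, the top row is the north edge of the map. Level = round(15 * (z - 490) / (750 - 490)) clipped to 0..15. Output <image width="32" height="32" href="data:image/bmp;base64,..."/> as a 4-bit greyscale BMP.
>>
<image width="32" height="32" href="data:image/bmp;base64,Qk12AgAAAAAAAHYAAAAoAAAAIAAAACAAAAABAAQAAAAAAAACAAATCwAAEwsAABAAAAAAAAAAAAAAABEREQAiIiIAMzMzAERERABVVVUAZmZmAHd3dwCIiIgAmZmZAKqqqgC7u7sAzMzMAN3d3QDu7u4A////ALuqmZiHdmZVVVRFVVVWZnfLuqmZiHd2ZlVVVVVmZnd4zLuqmZiHd2ZmZmZmZnd4iMzLuqmZiHd3ZmZmZnd4iJncy7uqmZiId3d3d3d4iJma3cy7uqmZiId3d3d4iImZqt3My7qqmZiIiIiIiImZqqvd3Mu7qqmZiIiIiImZqqu73dzMu6qpmZmIiJmZmqq7zN3czLu6qpmZmZmZmqq7vMzd3My7uqqZmZmZmaqru8zd3dzMu7qqqZmZmZqqu7zN3d3My7uqqqmZmZmqq7vM3d7czLu7qqqZmZmaqqu8zN3uzMu7uqqpmZmZmqq7vM3d7sy7uqqqmZmZmZqqu7zN3u+7u6qqmZmZmZmZqqu8zd7vu6qqmZmYiIiZmaqrvM3e76qqmZmIiIiIiJmaq7zN3u+pmZmIiIiIiIiJmaq7zN7vmZiIiHd3d3d4iJmqu8zd7oiIh3d3d3d3d4iJmqu8ze6Id3d2ZmZmZnd4iJmqvM3ed3dmZmZVVWZmd3iJqrvM3nZmZVVVVVVVZmd3iZqrvN1mVVVVREREVVVmd4iZqrzNVVVERERERERFVmd4iZq7zFRERDMzMzM0RFVmd4iZq7xEQzMzMiIzMzRFVmd4iaq7MzMyIiIiIiMzRFVmd4maqzMiIiERERIiIzRFVmd4maoiIhEREREREiIzRFVmeIma"/>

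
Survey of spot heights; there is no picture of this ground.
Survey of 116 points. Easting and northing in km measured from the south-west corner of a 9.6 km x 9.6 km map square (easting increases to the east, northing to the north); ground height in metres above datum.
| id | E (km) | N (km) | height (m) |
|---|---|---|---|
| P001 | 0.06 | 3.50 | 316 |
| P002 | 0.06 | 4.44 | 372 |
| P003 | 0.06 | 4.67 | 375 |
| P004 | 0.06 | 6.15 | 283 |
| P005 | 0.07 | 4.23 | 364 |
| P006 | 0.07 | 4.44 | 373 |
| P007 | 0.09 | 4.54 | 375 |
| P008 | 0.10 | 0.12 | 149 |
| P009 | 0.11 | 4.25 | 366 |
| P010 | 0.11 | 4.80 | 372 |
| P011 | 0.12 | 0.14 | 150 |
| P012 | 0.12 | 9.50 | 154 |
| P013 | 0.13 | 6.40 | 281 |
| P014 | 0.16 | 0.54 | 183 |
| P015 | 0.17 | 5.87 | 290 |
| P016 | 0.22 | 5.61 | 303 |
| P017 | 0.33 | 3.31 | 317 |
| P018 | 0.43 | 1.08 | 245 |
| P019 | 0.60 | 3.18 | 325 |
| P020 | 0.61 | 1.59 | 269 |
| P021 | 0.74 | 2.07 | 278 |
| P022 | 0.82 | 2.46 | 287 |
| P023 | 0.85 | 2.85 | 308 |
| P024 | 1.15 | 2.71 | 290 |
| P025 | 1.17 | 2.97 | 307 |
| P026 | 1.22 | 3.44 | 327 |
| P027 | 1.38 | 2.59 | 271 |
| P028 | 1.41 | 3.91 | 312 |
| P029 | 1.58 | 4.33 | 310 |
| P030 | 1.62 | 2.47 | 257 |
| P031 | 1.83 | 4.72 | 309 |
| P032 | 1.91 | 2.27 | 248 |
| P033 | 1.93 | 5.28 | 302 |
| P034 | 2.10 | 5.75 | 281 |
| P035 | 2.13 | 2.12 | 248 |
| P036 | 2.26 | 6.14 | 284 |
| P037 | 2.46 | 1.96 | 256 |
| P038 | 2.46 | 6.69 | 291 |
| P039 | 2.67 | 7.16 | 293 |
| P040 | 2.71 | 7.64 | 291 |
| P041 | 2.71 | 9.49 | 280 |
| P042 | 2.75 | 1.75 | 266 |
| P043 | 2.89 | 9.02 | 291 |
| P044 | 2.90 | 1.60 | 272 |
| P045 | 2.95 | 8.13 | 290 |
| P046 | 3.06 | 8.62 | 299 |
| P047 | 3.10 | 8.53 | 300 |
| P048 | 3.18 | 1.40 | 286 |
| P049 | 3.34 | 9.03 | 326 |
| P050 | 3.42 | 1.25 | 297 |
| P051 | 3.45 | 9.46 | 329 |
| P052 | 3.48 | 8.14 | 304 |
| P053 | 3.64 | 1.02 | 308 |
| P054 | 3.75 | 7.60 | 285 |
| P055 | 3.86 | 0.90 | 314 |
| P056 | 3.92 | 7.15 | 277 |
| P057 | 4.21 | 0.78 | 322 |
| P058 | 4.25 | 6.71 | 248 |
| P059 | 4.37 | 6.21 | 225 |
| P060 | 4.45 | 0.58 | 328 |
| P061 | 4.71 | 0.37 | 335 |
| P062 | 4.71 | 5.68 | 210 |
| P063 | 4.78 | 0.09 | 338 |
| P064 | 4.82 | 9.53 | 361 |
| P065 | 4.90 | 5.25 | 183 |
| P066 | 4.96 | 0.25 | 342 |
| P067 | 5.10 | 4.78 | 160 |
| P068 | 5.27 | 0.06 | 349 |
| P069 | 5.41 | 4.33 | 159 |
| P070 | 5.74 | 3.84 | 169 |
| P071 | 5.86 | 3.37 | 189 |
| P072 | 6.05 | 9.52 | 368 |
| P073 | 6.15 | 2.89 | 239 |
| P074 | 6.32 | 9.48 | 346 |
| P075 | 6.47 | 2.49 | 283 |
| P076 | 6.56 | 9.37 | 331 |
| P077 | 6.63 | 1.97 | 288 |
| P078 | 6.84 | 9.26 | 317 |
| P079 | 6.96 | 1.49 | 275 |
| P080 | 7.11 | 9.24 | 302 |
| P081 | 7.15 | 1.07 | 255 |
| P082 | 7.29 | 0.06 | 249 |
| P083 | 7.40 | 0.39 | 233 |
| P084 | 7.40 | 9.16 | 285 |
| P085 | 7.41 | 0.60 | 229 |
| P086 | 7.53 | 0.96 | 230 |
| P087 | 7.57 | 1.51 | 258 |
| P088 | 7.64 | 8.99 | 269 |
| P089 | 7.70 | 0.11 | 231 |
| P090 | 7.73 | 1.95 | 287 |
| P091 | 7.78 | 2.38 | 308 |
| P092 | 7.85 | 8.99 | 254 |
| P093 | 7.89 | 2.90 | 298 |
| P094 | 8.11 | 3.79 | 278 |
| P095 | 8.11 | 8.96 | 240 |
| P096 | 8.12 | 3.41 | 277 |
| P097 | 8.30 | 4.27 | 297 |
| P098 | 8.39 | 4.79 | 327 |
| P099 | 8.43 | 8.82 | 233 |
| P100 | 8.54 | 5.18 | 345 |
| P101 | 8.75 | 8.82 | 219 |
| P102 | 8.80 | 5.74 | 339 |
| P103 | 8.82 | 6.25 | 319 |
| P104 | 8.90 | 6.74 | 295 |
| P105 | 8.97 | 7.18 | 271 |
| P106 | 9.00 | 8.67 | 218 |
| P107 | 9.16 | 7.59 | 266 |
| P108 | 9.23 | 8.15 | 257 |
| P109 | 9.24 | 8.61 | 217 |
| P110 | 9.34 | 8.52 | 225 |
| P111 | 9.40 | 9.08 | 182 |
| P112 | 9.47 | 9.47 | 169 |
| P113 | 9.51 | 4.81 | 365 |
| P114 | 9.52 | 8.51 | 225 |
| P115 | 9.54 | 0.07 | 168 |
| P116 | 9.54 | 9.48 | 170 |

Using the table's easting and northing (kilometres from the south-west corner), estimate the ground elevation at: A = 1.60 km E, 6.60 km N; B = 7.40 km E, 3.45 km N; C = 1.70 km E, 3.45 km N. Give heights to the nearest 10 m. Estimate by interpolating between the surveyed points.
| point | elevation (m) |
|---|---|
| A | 280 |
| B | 280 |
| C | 270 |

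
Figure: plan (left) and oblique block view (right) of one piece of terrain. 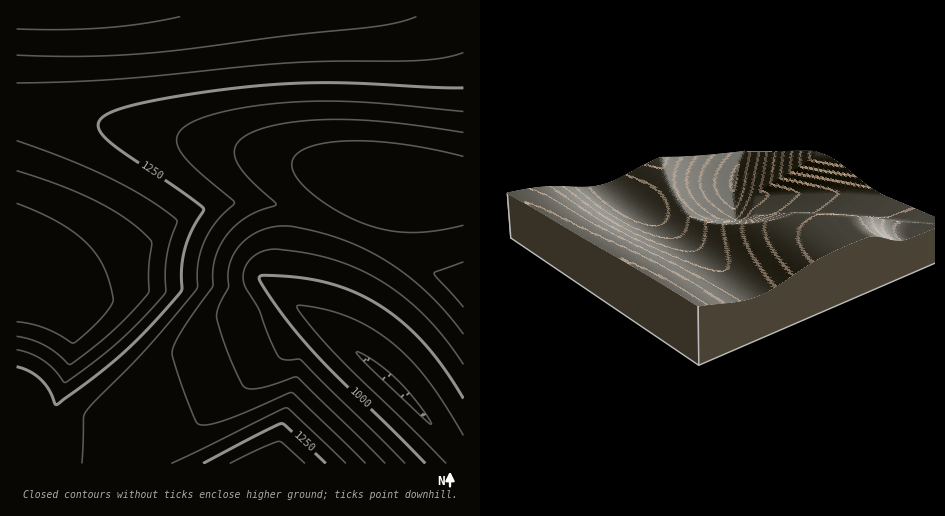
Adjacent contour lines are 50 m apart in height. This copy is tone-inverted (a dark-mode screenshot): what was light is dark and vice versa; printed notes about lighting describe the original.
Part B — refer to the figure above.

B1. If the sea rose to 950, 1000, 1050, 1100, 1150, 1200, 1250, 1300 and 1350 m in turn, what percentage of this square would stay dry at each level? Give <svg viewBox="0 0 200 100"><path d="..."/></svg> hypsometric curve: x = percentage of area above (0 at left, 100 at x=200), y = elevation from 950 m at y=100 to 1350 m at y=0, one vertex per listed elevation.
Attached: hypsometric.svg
<svg viewBox="0 0 200 100"><path d="M192 100l-9-12-10-13-25-13-25-12-25-12-23-13-24-13-22-12"/></svg>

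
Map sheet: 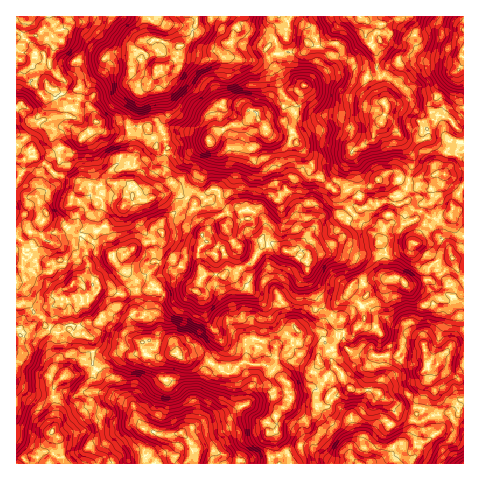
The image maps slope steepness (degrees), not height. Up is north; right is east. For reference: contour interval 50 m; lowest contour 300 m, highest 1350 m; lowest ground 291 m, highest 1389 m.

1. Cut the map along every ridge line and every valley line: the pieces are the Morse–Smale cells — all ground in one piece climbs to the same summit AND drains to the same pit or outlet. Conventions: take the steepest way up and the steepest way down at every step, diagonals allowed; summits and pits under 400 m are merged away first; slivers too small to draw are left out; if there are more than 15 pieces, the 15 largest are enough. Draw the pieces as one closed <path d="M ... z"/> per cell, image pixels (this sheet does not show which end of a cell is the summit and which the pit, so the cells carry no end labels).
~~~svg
<path d="M175 191l-28 9-7-1-16 7-7-8-18-5-3 7 3 8-1 22-12 22 2 11-1 8-13 12 8 0 5-3 8 0 4 8-5 7-6 2-1 5-10 0 0 18 5 13-5 1-7-4-11 3-11-2-7 3-14-2-4 2-2 6-5 3 1 87 35 2 5-11-4-32 24-30 8-1 9-6 5 2 13 0 11-3 7 3 7 0 7-3-2-8-8-4-4-5-1-14 5-8 10 2 8 4 8 12 15 12 2 12 3 3 8 1 12-2 20 11 2 4 9 2 10-9 6-2-1-23 11 0 19 7 17-17 11 5 8 0 9-3 4-9 8-8 4-9 10-10 4-9 4-4 42-5 9 7 8 0 15-5-1-9 7-8 17-4 12-1-1-47-10-2-5 8-13 3-22-9-6-8-5 2-19-2-5 2-7-1-13 7-9 9-8-3-13 10-15 2-17 21 12 4 0 5-3 3-12-8-19-8-11 0-10 17-15 8-9 2-6 4-9-2-10 1-4-6-2-12 1-8 7-7-3-6 1-12-9-11 0-10z"/><path d="M252 110l-4 1 0 7-6 6-13 2-13 8-12 12-22 9-9 0-14-5-3-3 0-6-11-14-11-1-22 6-8 0-8-10-3 8-12 9-3 8-7 7-11 5-2 7-13 14-8 15 3 11 6 7-6 12 4 16-16 18-12-1 0 84 4 0 3-8 4-2 14 2 7-3 11 2 11-3 7 4 5-1-3-4-2-9 0-18 10 0 2-6 9-5 1-5-4-6-8 0-5 3-8 0 13-12 1-8-2-11 12-22 1-22-3-8 2-9 19 7 7 8 16-7 7 1 25-9 3 0 18 11 2 11 9 11-1 12 3 6-8 9 2 18 4 6 10-1 9 2 6-4 7 0 15-9 12-18 11 0 19 8 12 8 3-3 0-5-12-4 17-21 15-2 13-10 8 3 9-9 13-7 7 1 12-2 12 2 5-2 6 8 22 9 13-3 5-8 11 1-1-37-9 3-17-1-21 5-11 0-8-7-6-1-21 15-15 0-8 5-12 0-21-19-4-12-15-18-26-8-11-16 0-3z"/><path d="M280 16l-263 0-1 43 16 8 4 11-1 6 10 14 8 0 9 9 10 2-5 4 0 10 16 14 10-7 4-8 3 7 4 3 8 0 22-6 11 1 12 17 4-4 13-2 9-3 9 0 17 6 20-15 9 0 7-4 3-4 1-8 9 5 0 3 8 9 0 5 4-5 14-6 12-10 5-13 0-7 3-6-9-7-5-7-1-22-3-11 2-17z"/><path d="M123 351l-15 5-14 17-7-1-12 3-9 0-10 9-3 13 4 24-5 12 6 5 5 20-1 6 125 0 6-13 3 13 78-1-5-7 4-14-3-9 7-5-1-12 6-9-6-4-4-11 14-10-19-16-24-4-12 11-4 0-27-17-18 2-6-5-4 0-17 4-7-1-4-4-14 2z"/><path d="M453 259l-5 8-16 13-26 4-6-6-10 0-15 21-11 8 1 12-3 4-12 9-10 1-1 4-10 9 4 5-1 11 2 6-8 11-7 8-10 0-15 6-4 9-14 14 1 12-5 5 3 4 5 27 78 0 6-13 1-12 18-18 5 0 8 10 3 4-1 9 5-1 5-5 8-21 0-14 6-8 1-10 5-6 0-7-2-3 8-2 8-11 9-8 13 1 0-76-6-2z"/><path d="M360 16l-79 1 7 4-2 17 3 11 1 22 5 7 9 7-3 6 0 7-5 13-12 10-14 6-3 5 13 2 12-2 4 5 0 6 14 17 4 12 21 19 12 0 8-5 15 0 21-15 6 1 8 7 11 0 21-5 17 1 9-3 0-42-7-2-8-10-10-3-5-3-10 2-24-9-13 1-2-4 1-12-9-22 2-9-5-12 7-7 0-13-2-3-8-1z"/><path d="M463 16l-103 1 10 6 8 1 2 3 0 13-7 7 5 12-2 9 8 17 0 17 2 5 4-2 9 0 24 9 10-2 5 3 10 3 8 10 8 2z"/><path d="M20 59l-4 1 1 171 11-3 16-8 2-7-6-7-3-11 8-15 13-14 2-7 11-5 7-7 4-9 0-2-15-13 0-10 5-4-10-2-9-9-8 0-10-14 1-6-4-11z"/><path d="M389 278l-15 0-19 4-4 4-4 9-10 10-4 9-8 8-4 9-9 3-8 0-11-5-17 17-19-7-11 1 0 21 7 4 9-1 5 2 19 16-14 10 8 15 5 0 9-14 15-6 10 0 7-8 8-14-2-3 1-11-8-8 7 2 7-8 1-4 10-1 12-9 3-4-1-12 11-8z"/><path d="M438 364l-7 6-1 7 4 14-6 7-4 11-8 5-3 16-10 12 19 0-4 10-9 12 55-1 0-84-12-4z"/><path d="M388 421l-9 2-14 16-5 25 47 0 11-12 3-10-18 1-8 3 4-4 0-7z"/><path d="M27 430l-11 1 0 32 32 1 10-15 0-10-6-7z"/><path d="M140 312l-6 0-2 3-3 13 3 8 10 7 2 10 11 4 21-4 1-6-2-5-15-12-8-12z"/><path d="M41 222l-25 9 1 27 8 2 3-1 16-18-4-11z"/><path d="M192 135l-31 5-4 3-1 4 8 5 18 3 22-9 5-5z"/>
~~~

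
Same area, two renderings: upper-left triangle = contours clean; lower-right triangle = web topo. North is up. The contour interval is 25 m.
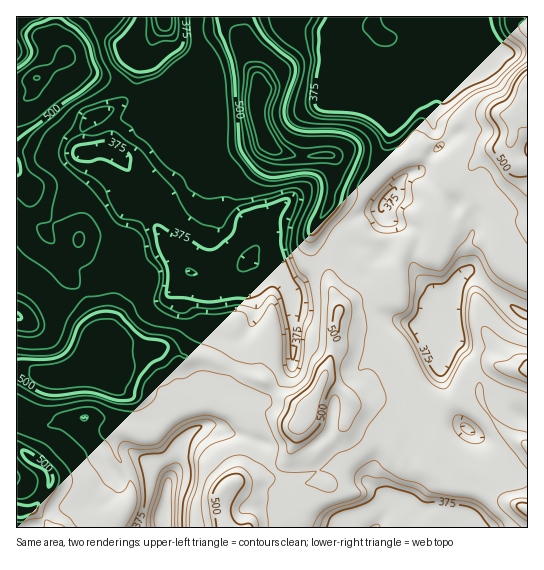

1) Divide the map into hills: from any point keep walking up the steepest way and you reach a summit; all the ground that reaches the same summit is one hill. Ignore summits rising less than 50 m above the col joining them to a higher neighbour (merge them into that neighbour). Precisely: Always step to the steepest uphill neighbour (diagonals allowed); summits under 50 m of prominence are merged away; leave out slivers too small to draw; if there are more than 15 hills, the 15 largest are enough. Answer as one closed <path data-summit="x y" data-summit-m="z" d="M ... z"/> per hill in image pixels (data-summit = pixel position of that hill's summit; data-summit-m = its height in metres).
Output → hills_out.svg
<path data-summit="259 99" data-summit-m="614" d="M527 16l-362 0-2 11-24 36-3 18-5 13-9 9-29 14-9 9 0 23 2 3 8-3 11 0 12 6 27 31-15 13 3 4 20 18 38 51 22 5 5 30 0 22 4 7 10 4 8-1 8-6 6-12 3-18-5-13-5-29 15-1 10 3 10 10 9 18 24-22 11-6 13-2 11 3 22 15 18 19 3 16 5 5 11 4-9 4-19 23 0 8 15 23 13 33 0 19 9-10 17-7 16 0 8 5-11-24-6-20-1-20-9-20 2-5 8 0 10-4 1-6-11-21-20-20-6-11-2-15 6-14-2-8-8-6-20-8-8-10 19-28 9-8 10-2 21-25 0-5-7-14 0-9 8-16 2-11-4-6-14-4 10-8 24 0 12-9 14-5 9-7 33 0z"/><path data-summit="102 350" data-summit-m="544" d="M171 249l-22 8-20 14-31 2-23 23-22 8-24 15-13-2 0 101 2 2 20 5 13 0 14-6 20-2 40 2 9 2 25-1 16 13 7 10 11-12 18-7 4-3 6-20 5-8 16 0 23 7 10-9 14-17 4-15-1-56-3-13-8-17-12-12-20-1-4 2 6 19 0 9 5 13 0 8-9 22-8 6-8 1-12-6-2-27-5-30-22-5-13-18z"/><path data-summit="37 78" data-summit-m="576" d="M163 16l-147 1 0 298 5 4 8 0 24-15 22-8 23-23 31-2 30-19 8-3 8 1-10-9-13-20-23-22 15-13-27-31-12-6-11 0-8 3-3-13 1-13 9-9 21-9 17-14 5-13 3-18 24-36z"/><path data-summit="527 99" data-summit-m="538" d="M527 52l-33 0-9 7-14 5-12 9-24 0-10 8 14 4 4 6-2 11-8 16 0 9 7 14 0 5-21 25-10 2-9 8-19 28 8 10 20 8 8 6 2 8-6 14 2 15 6 11 20 20 9 18 5-33 4-7 8-7 8 3 40 34 10 6 3-1z"/><path data-summit="307 411" data-summit-m="532" d="M338 261l-9 0-7 3-33 27 4 28-1 50-25 30-6 1-9-2-3 29-4 8-5 0 19 5 8 5 4 20 12 13 2 9 2-5 6-5 13-1 25-9 14 1 16 8 8 7 15-45 7-7 10 0 5 6 2-2 1-17-14-36-4-2-10 5-8 0-12-11 0-7 5-4 7-3 8 1-1-11 4-7 15-16 9-4-11-4-5-5-3-16-20-21-18-12z"/><path data-summit="527 370" data-summit-m="510" d="M471 272l-6 1-10 13-4 21 1 20-21 7 1 8 8 15 4 30 7 20 8 14 26 22 20 25 12 7 10 1 1-161-9-3-20-15z"/><path data-summit="19 511" data-summit-m="519" d="M83 419l-18 0-14 6-21-1-14-5 0 108 147 1 0-13 5-29-1-9-12-9-9-1-28 10-11-14-7-16-13-17z"/><path data-summit="527 510" data-summit-m="518" d="M450 416l-16 0-17 7-6 6-4 9 0 9 2 7-1 24-5 20-22 21-4 8 28 1 12-15 12-4 10 0 9 6 5 13 74 0 1-51-11-2-12-7-26-31z"/><path data-summit="225 489" data-summit-m="522" d="M215 425l-12 0-6 3-17 17-3 6-1 18-7 9-2 9-4 28 1 12 127 1-2-10-6-13 2-18-1-6-13-16-4-20-12-6-30-7z"/>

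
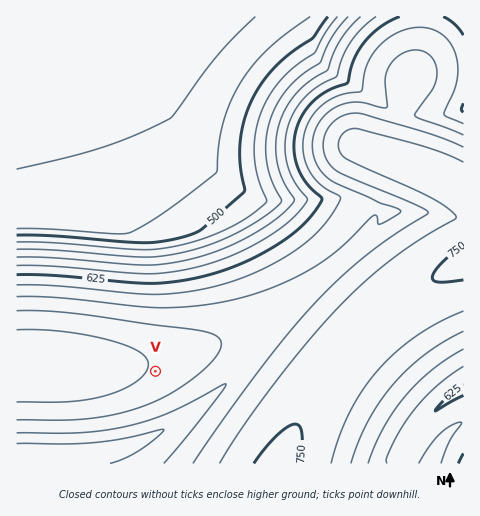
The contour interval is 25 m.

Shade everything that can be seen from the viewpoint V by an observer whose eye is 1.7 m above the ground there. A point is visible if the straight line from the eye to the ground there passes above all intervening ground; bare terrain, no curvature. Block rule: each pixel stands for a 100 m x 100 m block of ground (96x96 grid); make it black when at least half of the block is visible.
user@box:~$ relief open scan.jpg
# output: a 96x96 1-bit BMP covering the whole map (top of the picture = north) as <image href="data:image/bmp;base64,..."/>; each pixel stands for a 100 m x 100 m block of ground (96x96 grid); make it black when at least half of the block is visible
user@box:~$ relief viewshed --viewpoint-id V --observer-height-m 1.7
<image width="96" height="96" href="data:image/bmp;base64,Qk2+BAAAAAAAAD4AAAAoAAAAYAAAAGAAAAABAAEAAAAAAIAEAAATCwAAEwsAAAIAAAAAAAAA////AAAAAAAAAAAB///+AAAAAAAAAAAA////AAAAAAAAAAAAf///AAAAAAAAAAAAP///gAAAAAAAAAAAH///gAAAAAAAAAAAD///gAAAAAAAAAAAB///wAAAAAAAAAAAA///wAAAAAAAAAAAAf//4AAAAAAAAAAAAP//4AAAAAAAAAAAAP//8AAAAAAAAAAAAH//8AAAAAAAAAAAAD//+AAAAAAAAAAAAB///AAAAAAAAAAAAA///AAAAAAAAAAAAAf//gAAAAAAAAAAAAP//wAAAAAAAAB8AAP//wAAAAAAAAH/gAH//4AAAAAAAAH/8AD//8AAAAAAAAH//wB//8AAAAAAAAA///B//+AAAAAAAAAB//4///AAAAAAAAAAH/////gAAAAAAAAAB/////wAAAAAAAAAAf////4AAAAAAAAAAH////8AAAAAAAAAAD////+AAAAAAAAAAA/////AAAAAAAAAAAf////gAAAAAAAAAAH////wAAAAAAAAAAD////4AAAAAAAAAAB////8AAAAAAAAAAAf////AAAAAAAAAAAP////gAAAAAAAAAAH////4AAAAAAAAAAD////8AAAAAAAAAAB/////AAAAAAAAAAA/////wAAAAAAAAAAf////8AAAAAAAAAAP/////wAAAAAAAAAH/////8AAAAAAAAAD/////8AAAAAAAAAB/////8AAAAAAAAAA/////8AAAAAAAAAAf////8AAAAAAAAAAf////8AAAAAAAAAAP////8AAAAAAAAAAH////8AAAAAAAAAAD////8AAAAAAAAAAD////8AAAAAAAAAAB////8AAAAAAAAAAB////8AAAAAAAAAAA/+f/8AAAAAAAAAAA//f/8AAAAAAAAAAAf///8AAAAAAAAAAAf///8AAAAAAAAAAAf///8AAAAAAAAAAB////8AAAAAAAAAAD////4AAAAAAAAAAH////gAAAAAAAAAAP///+AAAAAAAAAAAf///4AAAAAAAAAAAf///gAAAAAAAAAAAf//8AAAAAAAAAAAA///gAAAAAAAAAAAA//8AAAAAAAAAAAAA//gAAAAAAAAAAAAA/+AAAAAAAAAAAAAA/4AAAAAAAAAAAAAA/wAAAAAAAAAAAAAA/gAAAAAAAAAAAAAAfAAAAAAAAAAAAAAAcAAAAAAAAAAAAAAAYAAAAAAAAAAAAAAAAAAAAAAAAAAAAAAAAAAAAAAAAAAAAAAAAAAAAAAAAAAAAAAAAAAAAAAAAAAAAAAAAAAAAAAAAAAAAAAAAAAAAAAAAAAAAAAAAAAAAAAAAAAAAAAAAAAAAAAAAAAAAAAAAAAAAAAAAAAAAAAAAAAAAAAAAAAAAAAAAAAAAAAAAAAAAAAAAAAAAAAAAAAAAAAAAAAAAAAAAAAAAAAAAAAAAAAAAAAAAAAAAAAAAAAAAAAAAAAAAAAAAAAAAAAAAAAAAAAAAAAAAAAAAAAAAAAAAAAAAAAAAAAAAAAAAAAAAAAAAAAAAAAAAAAAAAAAAAAAAAAAAA="/>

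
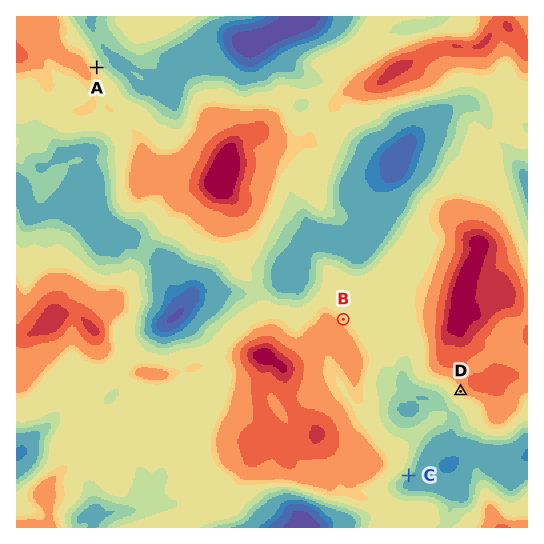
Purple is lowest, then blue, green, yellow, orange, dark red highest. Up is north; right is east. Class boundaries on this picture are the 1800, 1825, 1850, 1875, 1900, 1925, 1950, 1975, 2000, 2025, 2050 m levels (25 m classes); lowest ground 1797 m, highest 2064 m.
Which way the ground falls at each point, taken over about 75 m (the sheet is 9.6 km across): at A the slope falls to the NE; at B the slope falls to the NE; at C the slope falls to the SE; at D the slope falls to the SW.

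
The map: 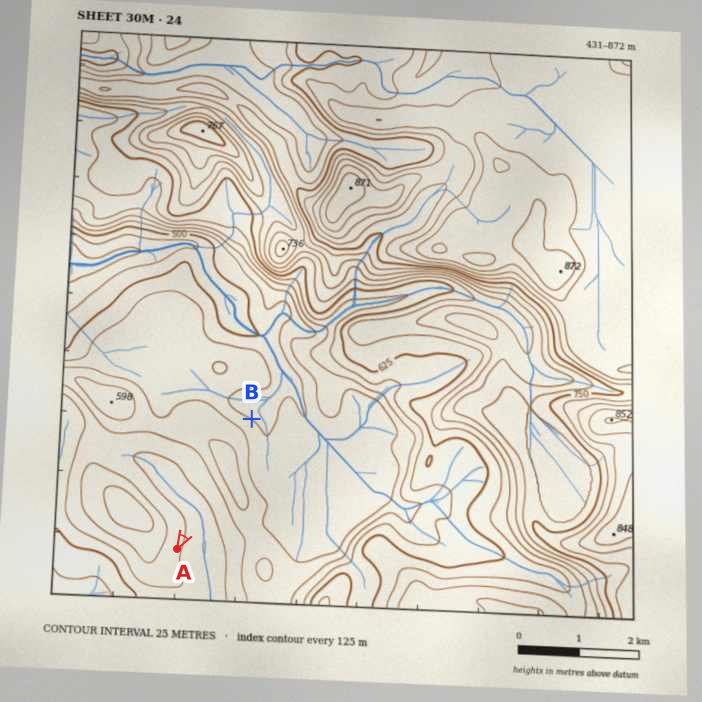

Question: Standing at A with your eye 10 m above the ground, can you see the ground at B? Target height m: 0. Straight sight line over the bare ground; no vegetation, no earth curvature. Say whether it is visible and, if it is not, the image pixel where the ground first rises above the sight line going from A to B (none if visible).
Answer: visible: false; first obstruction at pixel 210 491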